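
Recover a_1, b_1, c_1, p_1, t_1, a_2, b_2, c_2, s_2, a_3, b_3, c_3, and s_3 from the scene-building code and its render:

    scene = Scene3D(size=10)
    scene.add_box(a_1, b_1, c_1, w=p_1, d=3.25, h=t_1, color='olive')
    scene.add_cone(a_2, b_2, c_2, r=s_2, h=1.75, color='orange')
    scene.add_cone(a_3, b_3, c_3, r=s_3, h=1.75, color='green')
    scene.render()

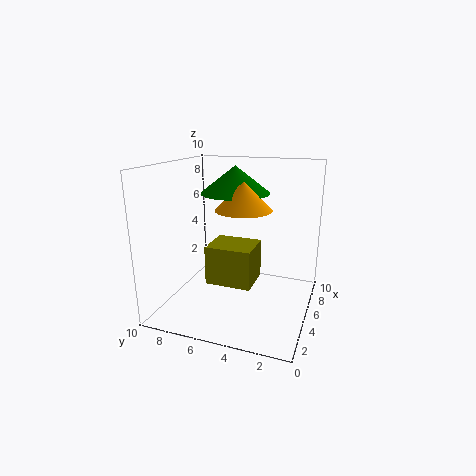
a_1 = 3.75
b_1 = 3.75
c_1 = 1.75
p_1 = 2.75
t_1 = 2.75
a_2 = 3.25
b_2 = 4
c_2 = 7.5
s_2 = 1.75
a_3 = 4.5
b_3 = 5
c_3 = 8.25
s_3 = 2.25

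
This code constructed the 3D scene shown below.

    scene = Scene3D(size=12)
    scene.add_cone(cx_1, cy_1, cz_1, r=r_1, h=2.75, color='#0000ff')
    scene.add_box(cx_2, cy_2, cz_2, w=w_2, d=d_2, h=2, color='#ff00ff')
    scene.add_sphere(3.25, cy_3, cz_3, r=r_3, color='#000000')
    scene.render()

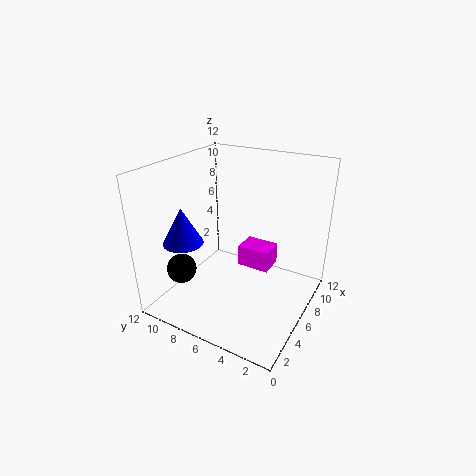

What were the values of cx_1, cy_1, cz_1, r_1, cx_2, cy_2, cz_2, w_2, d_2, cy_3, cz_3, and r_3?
cx_1 = 1.75, cy_1 = 8.25, cz_1 = 7, r_1 = 1.5, cx_2 = 8.25, cy_2 = 4.25, cz_2 = 1.75, w_2 = 2.25, d_2 = 3, cy_3 = 10, cz_3 = 3.25, r_3 = 1.25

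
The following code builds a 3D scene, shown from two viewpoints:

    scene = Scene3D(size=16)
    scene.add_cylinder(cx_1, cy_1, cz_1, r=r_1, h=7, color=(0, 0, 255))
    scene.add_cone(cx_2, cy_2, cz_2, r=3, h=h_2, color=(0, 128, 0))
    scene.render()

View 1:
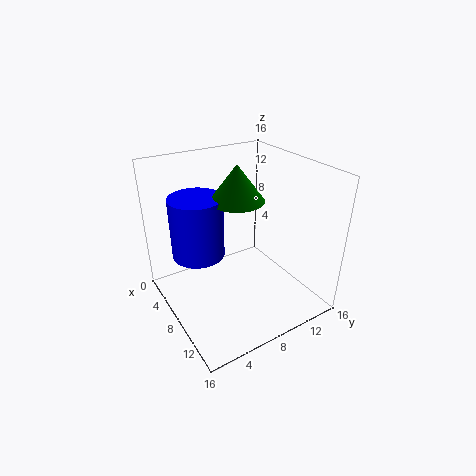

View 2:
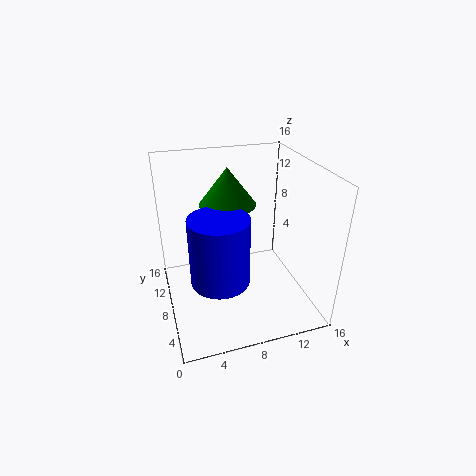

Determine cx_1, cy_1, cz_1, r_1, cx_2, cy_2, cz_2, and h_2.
cx_1 = 5
cy_1 = 4.5
cz_1 = 5.5
r_1 = 3
cx_2 = 7
cy_2 = 8.5
cz_2 = 12
h_2 = 4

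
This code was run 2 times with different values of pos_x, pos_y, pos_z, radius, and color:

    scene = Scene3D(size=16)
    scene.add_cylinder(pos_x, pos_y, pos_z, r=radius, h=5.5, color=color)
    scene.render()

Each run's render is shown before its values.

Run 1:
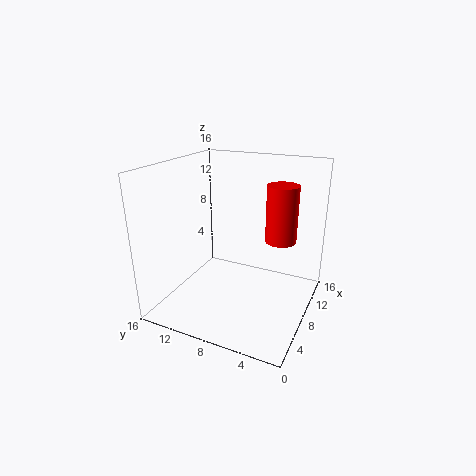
pos_x = 6; pos_y = 2.5; pos_z = 9.5; radius = 1.5; color = 'red'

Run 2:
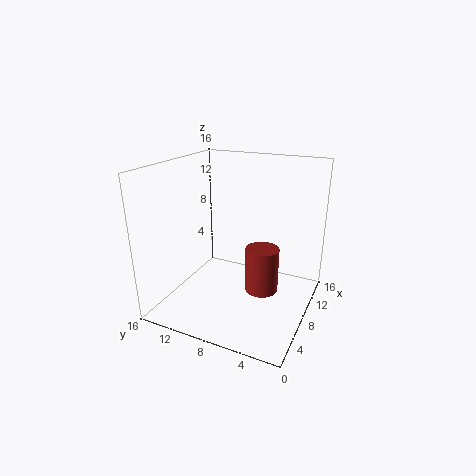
pos_x = 10.5; pos_y = 6; pos_z = 0.5; radius = 2; color = 'brown'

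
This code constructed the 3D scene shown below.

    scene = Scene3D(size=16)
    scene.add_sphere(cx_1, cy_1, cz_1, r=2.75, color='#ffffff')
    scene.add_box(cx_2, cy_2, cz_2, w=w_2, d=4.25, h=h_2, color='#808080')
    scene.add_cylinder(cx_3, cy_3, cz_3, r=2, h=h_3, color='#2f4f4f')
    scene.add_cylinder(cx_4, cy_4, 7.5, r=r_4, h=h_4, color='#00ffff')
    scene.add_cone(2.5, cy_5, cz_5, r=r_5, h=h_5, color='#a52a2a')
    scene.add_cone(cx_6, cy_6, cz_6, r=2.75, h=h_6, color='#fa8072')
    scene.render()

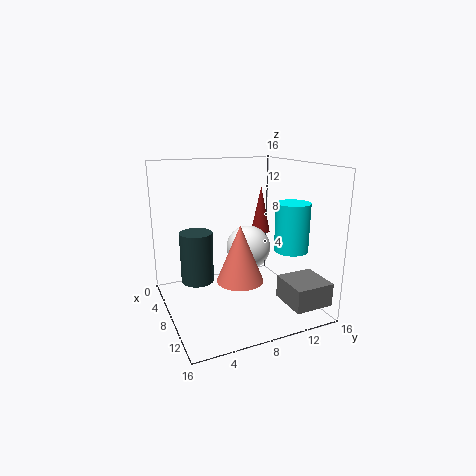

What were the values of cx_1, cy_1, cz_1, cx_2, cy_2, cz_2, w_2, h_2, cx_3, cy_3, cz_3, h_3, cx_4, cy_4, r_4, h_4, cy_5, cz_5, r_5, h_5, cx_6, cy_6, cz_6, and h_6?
cx_1 = 4.5
cy_1 = 11
cz_1 = 5.25
cx_2 = 11.25
cy_2 = 11.25
cz_2 = 1.75
w_2 = 4.25
h_2 = 2.5
cx_3 = 3.5
cy_3 = 4.5
cz_3 = 1.5
h_3 = 6.25
cx_4 = 12.5
cy_4 = 12
r_4 = 1.75
h_4 = 5
cy_5 = 13.75
cz_5 = 6.5
r_5 = 1.25
h_5 = 6
cx_6 = 7.5
cy_6 = 8.5
cz_6 = 2.5
h_6 = 6.75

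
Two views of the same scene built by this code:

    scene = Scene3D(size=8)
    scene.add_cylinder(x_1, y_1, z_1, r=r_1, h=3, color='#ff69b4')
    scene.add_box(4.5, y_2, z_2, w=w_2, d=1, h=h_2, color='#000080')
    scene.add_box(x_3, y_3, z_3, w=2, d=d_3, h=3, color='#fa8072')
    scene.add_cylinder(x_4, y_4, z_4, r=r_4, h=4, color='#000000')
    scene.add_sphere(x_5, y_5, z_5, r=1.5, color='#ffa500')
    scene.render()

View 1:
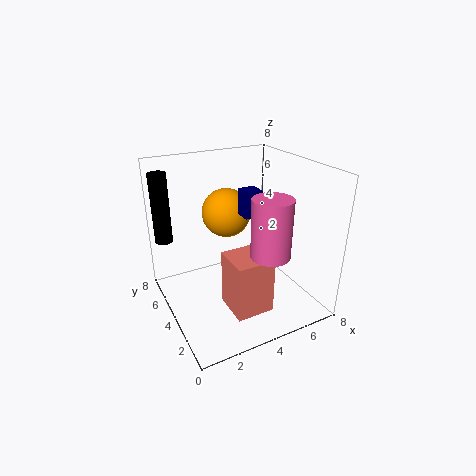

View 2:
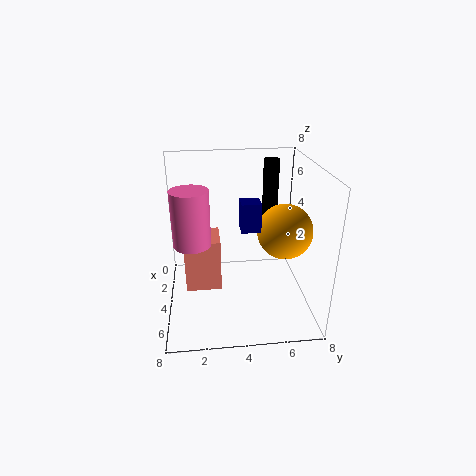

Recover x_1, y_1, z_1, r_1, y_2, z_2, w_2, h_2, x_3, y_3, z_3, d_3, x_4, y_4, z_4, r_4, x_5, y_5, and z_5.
x_1 = 4.5
y_1 = 1.5
z_1 = 4
r_1 = 1
y_2 = 4
z_2 = 5
w_2 = 1
h_2 = 1.5
x_3 = 2.5
y_3 = 1
z_3 = 1
d_3 = 2
x_4 = 0.5
y_4 = 6.5
z_4 = 3.5
r_4 = 0.5
x_5 = 4.5
y_5 = 6.5
z_5 = 4.5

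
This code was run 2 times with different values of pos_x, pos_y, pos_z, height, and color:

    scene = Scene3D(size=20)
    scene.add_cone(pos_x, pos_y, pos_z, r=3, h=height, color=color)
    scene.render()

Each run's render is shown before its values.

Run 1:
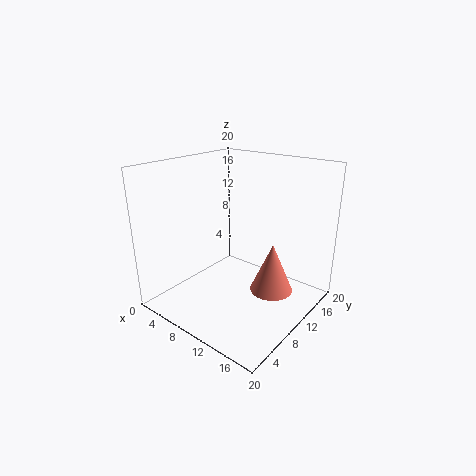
pos_x = 14.5, pos_y = 12, pos_z = 2.5, height = 7, color = 'salmon'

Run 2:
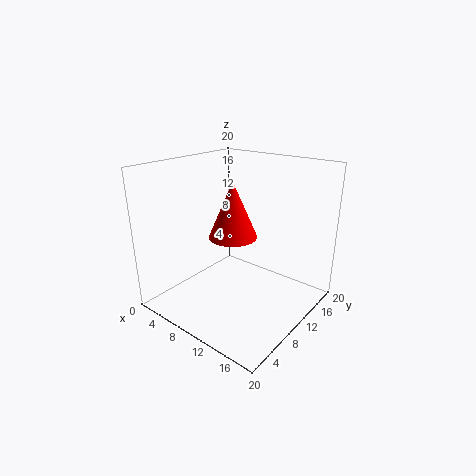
pos_x = 12, pos_y = 6.5, pos_z = 12, height = 7, color = 'red'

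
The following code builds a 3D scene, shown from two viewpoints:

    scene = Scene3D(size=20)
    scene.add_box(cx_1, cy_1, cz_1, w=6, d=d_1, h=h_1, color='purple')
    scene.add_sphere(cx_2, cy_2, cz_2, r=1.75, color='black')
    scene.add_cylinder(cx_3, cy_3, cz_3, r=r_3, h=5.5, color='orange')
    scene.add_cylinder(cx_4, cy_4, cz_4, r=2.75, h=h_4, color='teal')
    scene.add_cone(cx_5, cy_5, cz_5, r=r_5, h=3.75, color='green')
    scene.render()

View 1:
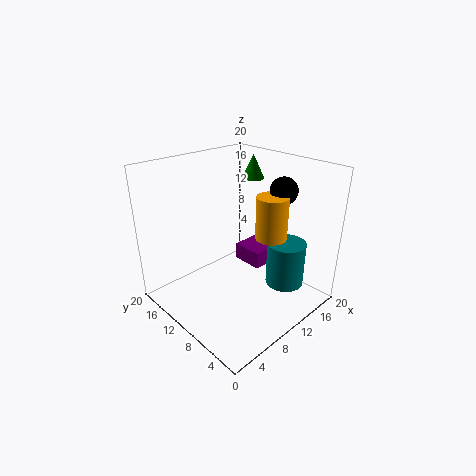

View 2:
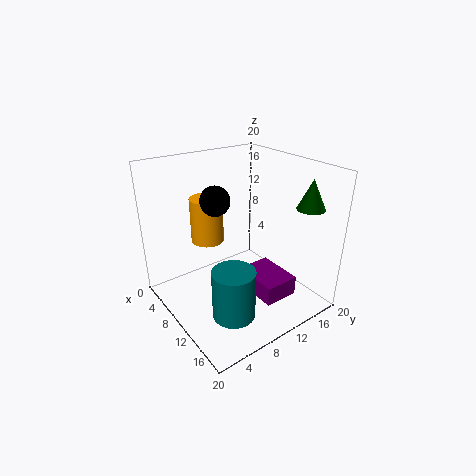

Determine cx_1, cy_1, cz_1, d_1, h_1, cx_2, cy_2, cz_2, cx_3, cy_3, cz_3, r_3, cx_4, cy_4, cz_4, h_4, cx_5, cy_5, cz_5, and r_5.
cx_1 = 12.5
cy_1 = 8.5
cz_1 = 4.5
d_1 = 4.5
h_1 = 2.5
cx_2 = 12.75
cy_2 = 4.75
cz_2 = 17.5
cx_3 = 10.75
cy_3 = 4.75
cz_3 = 11.75
r_3 = 2
cx_4 = 15.25
cy_4 = 5.5
cz_4 = 2.5
h_4 = 6.5
cx_5 = 18
cy_5 = 15
cz_5 = 15.75
r_5 = 1.75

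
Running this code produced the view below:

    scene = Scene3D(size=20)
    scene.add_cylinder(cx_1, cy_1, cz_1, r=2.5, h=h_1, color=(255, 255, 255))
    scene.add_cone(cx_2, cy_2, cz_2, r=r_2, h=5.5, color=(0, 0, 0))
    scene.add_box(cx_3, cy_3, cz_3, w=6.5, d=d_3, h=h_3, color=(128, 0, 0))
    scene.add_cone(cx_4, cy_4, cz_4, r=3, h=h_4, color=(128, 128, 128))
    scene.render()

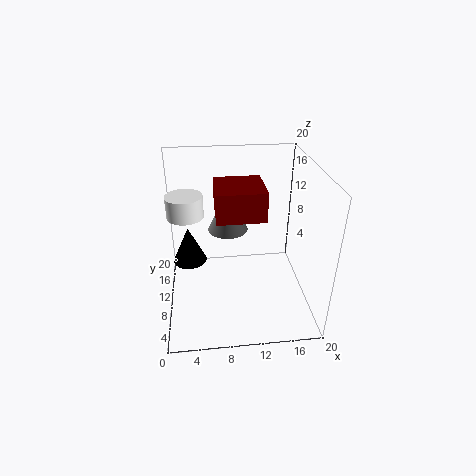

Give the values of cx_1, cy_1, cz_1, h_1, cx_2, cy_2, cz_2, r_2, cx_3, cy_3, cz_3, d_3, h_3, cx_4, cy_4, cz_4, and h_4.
cx_1 = 3
cy_1 = 11.5
cz_1 = 13
h_1 = 3
cx_2 = 3
cy_2 = 13.5
cz_2 = 4.5
r_2 = 2.5
cx_3 = 7
cy_3 = 7.5
cz_3 = 13.5
d_3 = 6.5
h_3 = 4
cx_4 = 9
cy_4 = 14.5
cz_4 = 9
h_4 = 6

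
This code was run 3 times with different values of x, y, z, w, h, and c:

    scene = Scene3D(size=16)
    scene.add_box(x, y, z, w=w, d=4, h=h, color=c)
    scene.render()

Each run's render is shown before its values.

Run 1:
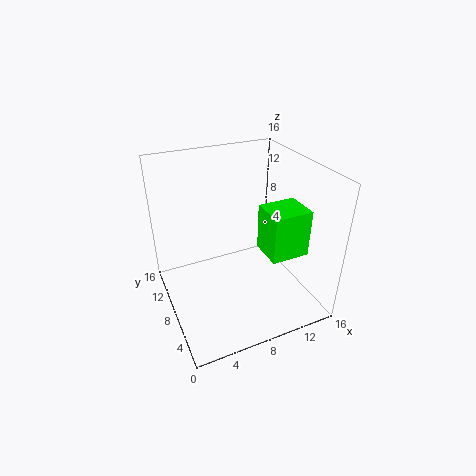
x = 11
y = 5
z = 5.5
w = 4.5
h = 5.5
c = 'lime'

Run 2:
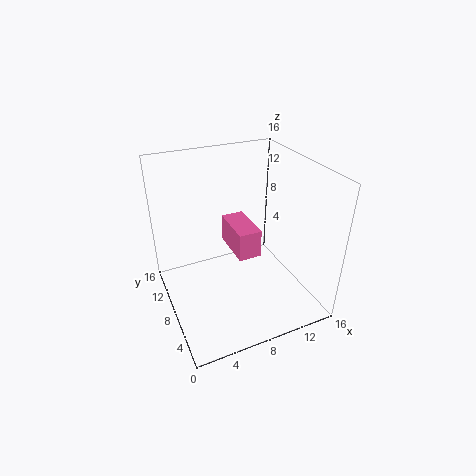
x = 5
y = 1
z = 10.5
w = 2
h = 2.5
c = 'hotpink'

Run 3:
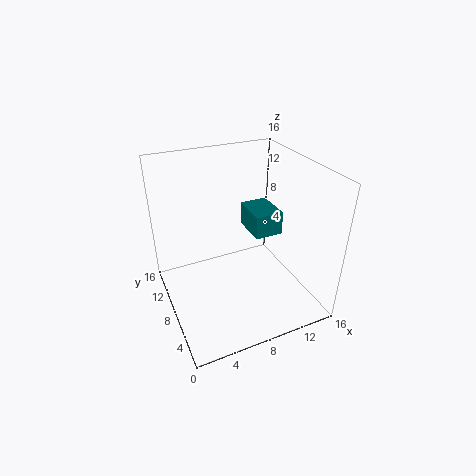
x = 9
y = 5.5
z = 9
w = 3
h = 2.5
c = 'teal'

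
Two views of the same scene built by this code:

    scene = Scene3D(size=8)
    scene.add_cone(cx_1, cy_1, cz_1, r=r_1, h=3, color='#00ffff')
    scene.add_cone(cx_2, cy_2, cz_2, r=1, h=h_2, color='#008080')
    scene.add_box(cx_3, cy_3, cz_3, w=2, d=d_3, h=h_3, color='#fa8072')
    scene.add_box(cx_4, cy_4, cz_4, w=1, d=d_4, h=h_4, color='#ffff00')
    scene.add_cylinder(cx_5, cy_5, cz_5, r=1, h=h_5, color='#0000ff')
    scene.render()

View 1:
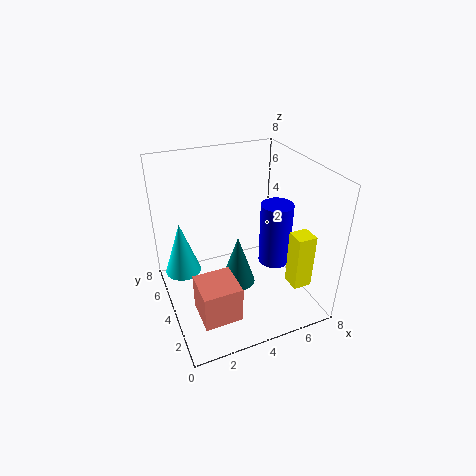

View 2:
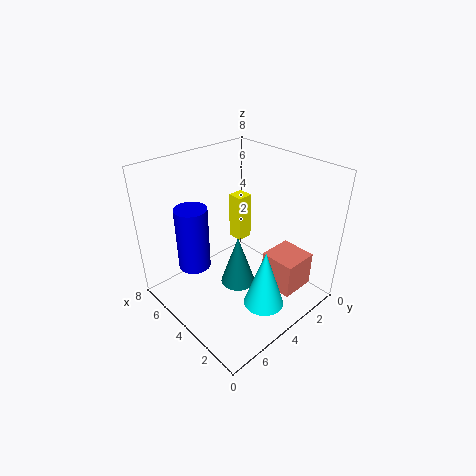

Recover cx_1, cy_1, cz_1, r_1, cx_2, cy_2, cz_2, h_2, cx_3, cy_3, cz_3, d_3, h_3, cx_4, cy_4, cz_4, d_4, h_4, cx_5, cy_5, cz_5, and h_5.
cx_1 = 1
cy_1 = 5
cz_1 = 2
r_1 = 1
cx_2 = 4
cy_2 = 4
cz_2 = 1
h_2 = 3
cx_3 = 1
cy_3 = 1
cz_3 = 1
d_3 = 2
h_3 = 2
cx_4 = 6
cy_4 = 1
cz_4 = 2
d_4 = 1
h_4 = 3
cx_5 = 7
cy_5 = 5
cz_5 = 1
h_5 = 4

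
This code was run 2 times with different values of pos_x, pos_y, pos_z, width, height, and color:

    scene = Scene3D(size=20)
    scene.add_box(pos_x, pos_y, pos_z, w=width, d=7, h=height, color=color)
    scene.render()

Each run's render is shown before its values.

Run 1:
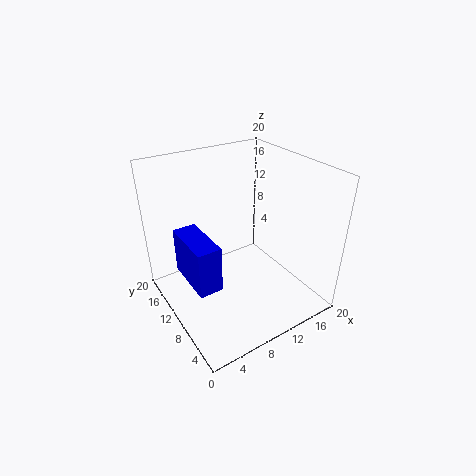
pos_x = 1.5, pos_y = 5, pos_z = 7, width = 3, height = 6, color = 'blue'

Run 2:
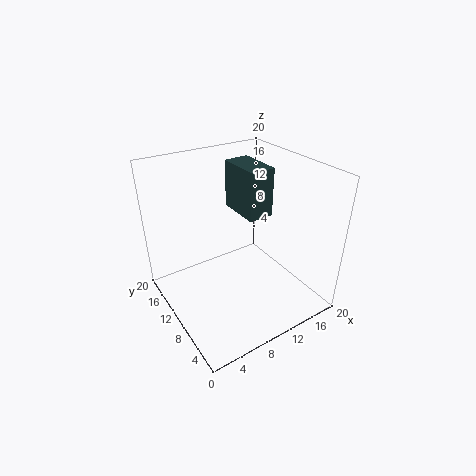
pos_x = 13.5, pos_y = 12, pos_z = 10.5, width = 4, height = 7.5, color = 'darkslategray'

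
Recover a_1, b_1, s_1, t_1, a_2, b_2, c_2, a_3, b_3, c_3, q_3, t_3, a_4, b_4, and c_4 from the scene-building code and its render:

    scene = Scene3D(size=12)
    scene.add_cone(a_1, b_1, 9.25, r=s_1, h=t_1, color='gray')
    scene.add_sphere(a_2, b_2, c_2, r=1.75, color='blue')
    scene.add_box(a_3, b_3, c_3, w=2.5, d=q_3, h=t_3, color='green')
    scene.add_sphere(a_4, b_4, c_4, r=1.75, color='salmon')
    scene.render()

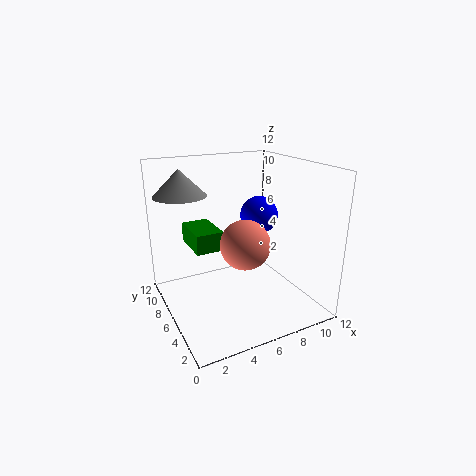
a_1 = 2.25; b_1 = 9.25; s_1 = 2.25; t_1 = 2.25; a_2 = 9.5; b_2 = 8.5; c_2 = 6.75; a_3 = 3; b_3 = 7.75; c_3 = 4.25; q_3 = 4; t_3 = 1.75; a_4 = 4.5; b_4 = 2; c_4 = 7.25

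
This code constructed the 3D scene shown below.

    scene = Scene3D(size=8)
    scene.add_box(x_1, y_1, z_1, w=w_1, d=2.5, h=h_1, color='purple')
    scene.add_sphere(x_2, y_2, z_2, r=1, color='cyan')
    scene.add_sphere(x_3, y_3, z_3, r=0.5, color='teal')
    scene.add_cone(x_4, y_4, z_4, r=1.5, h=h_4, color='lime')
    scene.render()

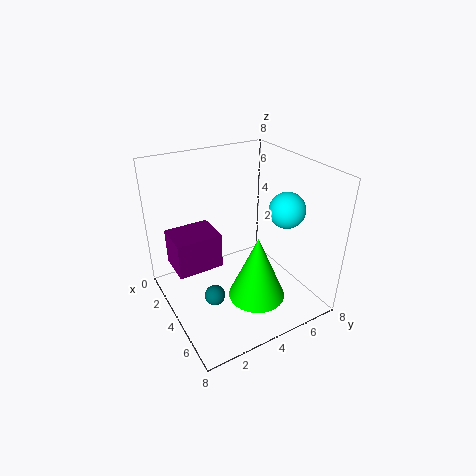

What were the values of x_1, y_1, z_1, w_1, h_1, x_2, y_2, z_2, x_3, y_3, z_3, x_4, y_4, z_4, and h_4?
x_1 = 2; y_1 = 0.5; z_1 = 2.5; w_1 = 2; h_1 = 2; x_2 = 5; y_2 = 6.5; z_2 = 5.5; x_3 = 6; y_3 = 1.5; z_3 = 2.5; x_4 = 6; y_4 = 4; z_4 = 1.5; h_4 = 3.5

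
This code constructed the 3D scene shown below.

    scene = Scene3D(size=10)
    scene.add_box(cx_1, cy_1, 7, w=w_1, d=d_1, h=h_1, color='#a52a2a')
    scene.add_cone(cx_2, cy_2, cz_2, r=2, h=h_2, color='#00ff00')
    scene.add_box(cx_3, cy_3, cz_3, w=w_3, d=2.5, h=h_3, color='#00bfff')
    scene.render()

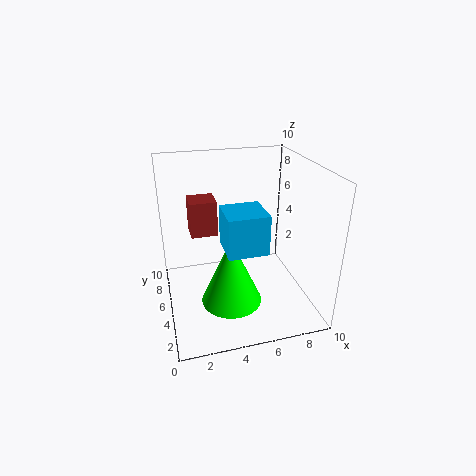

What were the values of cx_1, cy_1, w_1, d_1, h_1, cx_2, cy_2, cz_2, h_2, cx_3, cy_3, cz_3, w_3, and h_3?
cx_1 = 1.5
cy_1 = 2
w_1 = 1.5
d_1 = 1.5
h_1 = 2
cx_2 = 4
cy_2 = 3
cz_2 = 1.5
h_2 = 4.5
cx_3 = 3.5
cy_3 = 1.5
cz_3 = 5.5
w_3 = 2.5
h_3 = 2.5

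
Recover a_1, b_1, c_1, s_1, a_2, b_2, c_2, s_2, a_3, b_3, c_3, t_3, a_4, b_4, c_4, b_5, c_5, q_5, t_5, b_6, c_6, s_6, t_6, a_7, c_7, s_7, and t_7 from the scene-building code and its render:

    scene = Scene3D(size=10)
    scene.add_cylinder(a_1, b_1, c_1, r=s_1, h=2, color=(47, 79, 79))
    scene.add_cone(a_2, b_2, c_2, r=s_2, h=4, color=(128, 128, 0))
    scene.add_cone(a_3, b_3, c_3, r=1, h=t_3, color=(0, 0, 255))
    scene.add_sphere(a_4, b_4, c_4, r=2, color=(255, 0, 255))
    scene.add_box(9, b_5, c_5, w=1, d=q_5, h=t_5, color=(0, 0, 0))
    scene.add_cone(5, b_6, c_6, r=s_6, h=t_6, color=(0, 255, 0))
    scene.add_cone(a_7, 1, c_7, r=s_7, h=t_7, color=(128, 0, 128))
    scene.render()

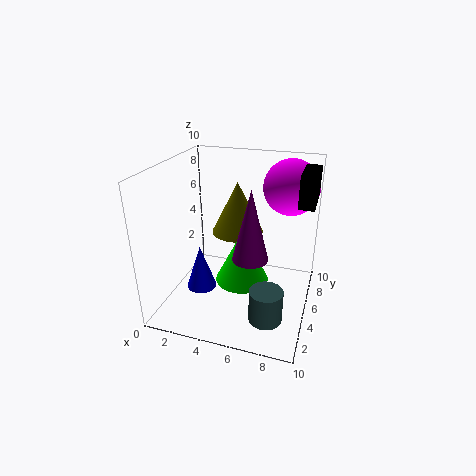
a_1 = 8, b_1 = 1, c_1 = 2, s_1 = 1, a_2 = 4, b_2 = 8, c_2 = 4, s_2 = 2, a_3 = 3, b_3 = 3, c_3 = 2, t_3 = 3, a_4 = 8, b_4 = 8, c_4 = 8, b_5 = 4, c_5 = 8, q_5 = 3, t_5 = 2, b_6 = 6, c_6 = 1, s_6 = 2, t_6 = 4, a_7 = 7, c_7 = 6, s_7 = 1, t_7 = 4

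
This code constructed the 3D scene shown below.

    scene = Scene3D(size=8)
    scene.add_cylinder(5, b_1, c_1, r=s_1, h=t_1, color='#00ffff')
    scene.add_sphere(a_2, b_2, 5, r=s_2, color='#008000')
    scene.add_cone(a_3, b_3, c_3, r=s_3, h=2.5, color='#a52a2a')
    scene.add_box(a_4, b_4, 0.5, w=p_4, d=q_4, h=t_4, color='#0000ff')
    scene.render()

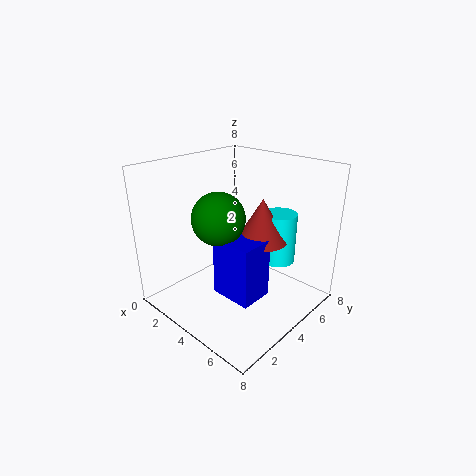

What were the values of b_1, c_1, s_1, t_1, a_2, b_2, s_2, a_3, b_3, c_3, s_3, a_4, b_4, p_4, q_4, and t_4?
b_1 = 6.5; c_1 = 2; s_1 = 1; t_1 = 3; a_2 = 3; b_2 = 3.5; s_2 = 1.5; a_3 = 4.5; b_3 = 5.5; c_3 = 3.5; s_3 = 1.5; a_4 = 3; b_4 = 3; p_4 = 2.5; q_4 = 2; t_4 = 3.5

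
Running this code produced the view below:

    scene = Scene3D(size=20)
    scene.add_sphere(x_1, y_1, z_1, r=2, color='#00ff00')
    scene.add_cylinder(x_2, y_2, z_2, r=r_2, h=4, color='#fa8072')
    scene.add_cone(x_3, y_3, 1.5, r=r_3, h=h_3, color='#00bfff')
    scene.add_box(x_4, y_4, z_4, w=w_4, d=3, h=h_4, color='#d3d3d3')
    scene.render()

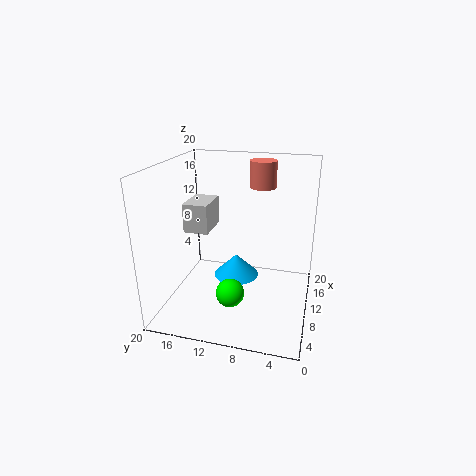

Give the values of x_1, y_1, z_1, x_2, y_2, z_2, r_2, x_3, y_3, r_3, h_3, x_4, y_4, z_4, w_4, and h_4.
x_1 = 7.5, y_1 = 10.5, z_1 = 2.5, x_2 = 17, y_2 = 8, z_2 = 15.5, r_2 = 2, x_3 = 14.5, y_3 = 11.5, r_3 = 3.5, h_3 = 3.5, x_4 = 3.5, y_4 = 12, z_4 = 13, w_4 = 4.5, h_4 = 3.5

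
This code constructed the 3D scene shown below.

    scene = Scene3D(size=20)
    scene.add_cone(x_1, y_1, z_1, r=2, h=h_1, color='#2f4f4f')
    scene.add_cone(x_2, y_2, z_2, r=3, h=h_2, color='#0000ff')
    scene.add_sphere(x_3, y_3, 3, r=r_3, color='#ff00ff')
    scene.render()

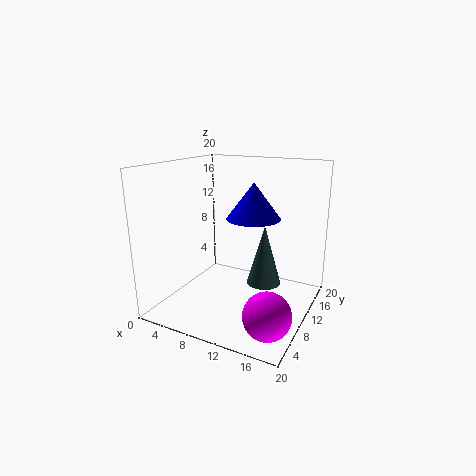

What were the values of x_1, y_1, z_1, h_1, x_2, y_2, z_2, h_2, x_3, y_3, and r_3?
x_1 = 16
y_1 = 5
z_1 = 7
h_1 = 7
x_2 = 15
y_2 = 4
z_2 = 15
h_2 = 4
x_3 = 17
y_3 = 4
r_3 = 3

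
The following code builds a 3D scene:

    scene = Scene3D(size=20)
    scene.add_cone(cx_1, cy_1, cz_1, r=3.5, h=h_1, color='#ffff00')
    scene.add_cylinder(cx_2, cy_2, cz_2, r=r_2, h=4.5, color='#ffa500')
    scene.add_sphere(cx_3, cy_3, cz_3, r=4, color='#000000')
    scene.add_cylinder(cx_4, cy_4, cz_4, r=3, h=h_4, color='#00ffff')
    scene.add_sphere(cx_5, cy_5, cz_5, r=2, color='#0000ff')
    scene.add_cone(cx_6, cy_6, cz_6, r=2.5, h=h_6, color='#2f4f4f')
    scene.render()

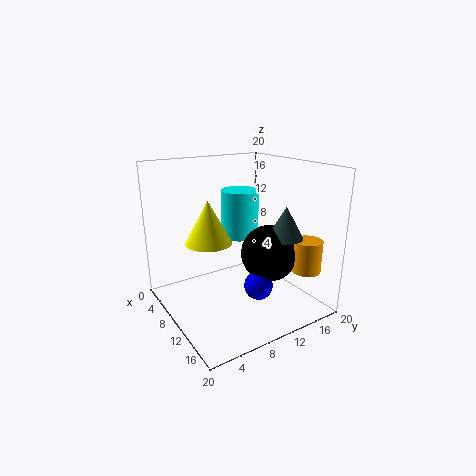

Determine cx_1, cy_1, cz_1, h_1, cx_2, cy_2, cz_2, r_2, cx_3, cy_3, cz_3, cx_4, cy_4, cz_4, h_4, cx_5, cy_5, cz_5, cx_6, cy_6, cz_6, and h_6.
cx_1 = 5
cy_1 = 8
cz_1 = 8
h_1 = 6.5
cx_2 = 16
cy_2 = 17.5
cz_2 = 5.5
r_2 = 2
cx_3 = 12
cy_3 = 14
cz_3 = 7.5
cx_4 = 3.5
cy_4 = 14.5
cz_4 = 7.5
h_4 = 7.5
cx_5 = 13
cy_5 = 11.5
cz_5 = 3.5
cx_6 = 13.5
cy_6 = 15.5
cz_6 = 10
h_6 = 4.5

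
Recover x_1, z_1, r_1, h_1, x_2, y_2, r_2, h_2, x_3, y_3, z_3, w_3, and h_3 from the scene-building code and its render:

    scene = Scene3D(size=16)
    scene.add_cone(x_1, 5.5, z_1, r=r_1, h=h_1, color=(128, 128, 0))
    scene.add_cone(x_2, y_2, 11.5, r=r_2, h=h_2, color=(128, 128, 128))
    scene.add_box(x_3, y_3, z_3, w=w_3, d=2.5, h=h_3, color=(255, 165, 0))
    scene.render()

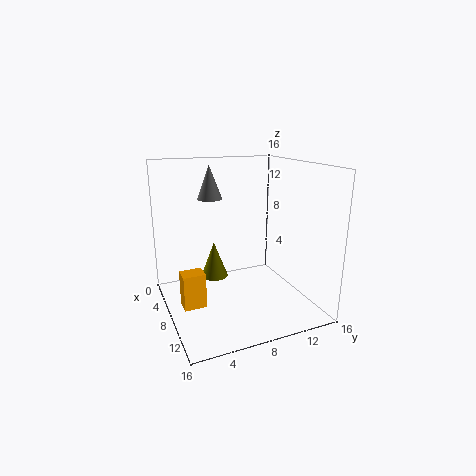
x_1 = 7; z_1 = 3.5; r_1 = 1.5; h_1 = 4; x_2 = 3; y_2 = 6.5; r_2 = 1.5; h_2 = 4; x_3 = 6.5; y_3 = 1.5; z_3 = 0.5; w_3 = 2; h_3 = 4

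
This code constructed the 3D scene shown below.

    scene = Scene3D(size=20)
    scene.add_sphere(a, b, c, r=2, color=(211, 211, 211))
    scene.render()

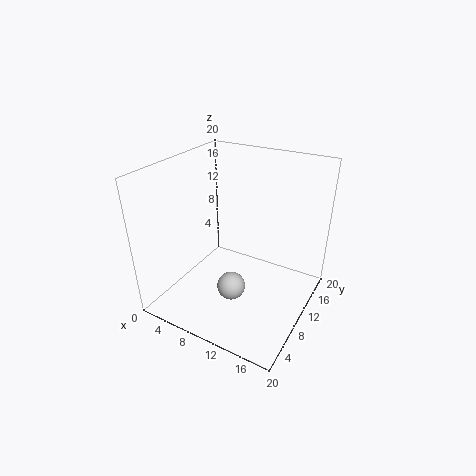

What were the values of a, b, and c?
a = 10, b = 8, c = 3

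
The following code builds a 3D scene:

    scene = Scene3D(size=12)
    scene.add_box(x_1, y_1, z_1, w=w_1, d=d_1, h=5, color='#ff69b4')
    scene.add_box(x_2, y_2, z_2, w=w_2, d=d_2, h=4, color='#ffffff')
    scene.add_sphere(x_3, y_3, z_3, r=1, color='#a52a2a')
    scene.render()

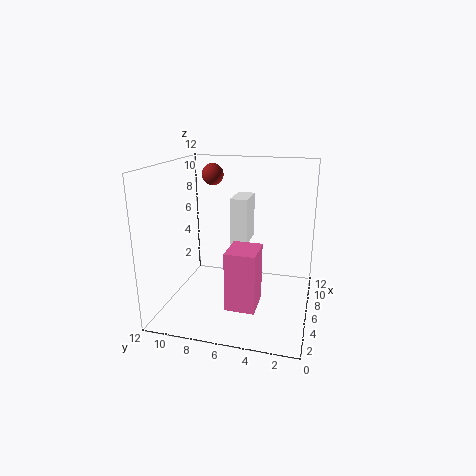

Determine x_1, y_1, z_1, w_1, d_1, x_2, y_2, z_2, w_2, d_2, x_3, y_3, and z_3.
x_1 = 3.5; y_1 = 4; z_1 = 0.5; w_1 = 3; d_1 = 2.5; x_2 = 7; y_2 = 5.5; z_2 = 5; w_2 = 3; d_2 = 1.5; x_3 = 10; y_3 = 9.5; z_3 = 10.5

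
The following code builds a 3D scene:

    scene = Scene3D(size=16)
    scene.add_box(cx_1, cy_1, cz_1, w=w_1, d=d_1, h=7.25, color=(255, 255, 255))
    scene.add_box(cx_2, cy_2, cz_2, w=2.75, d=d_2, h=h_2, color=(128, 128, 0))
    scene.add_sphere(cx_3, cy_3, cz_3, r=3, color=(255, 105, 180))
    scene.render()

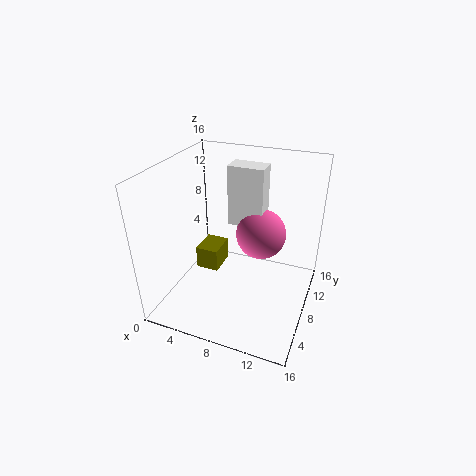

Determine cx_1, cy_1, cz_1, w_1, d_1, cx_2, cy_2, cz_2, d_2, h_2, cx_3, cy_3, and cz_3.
cx_1 = 5.5, cy_1 = 11, cz_1 = 7.75, w_1 = 4.25, d_1 = 2.5, cx_2 = 2.25, cy_2 = 8.5, cz_2 = 2.25, d_2 = 3.5, h_2 = 2.75, cx_3 = 9.5, cy_3 = 11.75, cz_3 = 6.75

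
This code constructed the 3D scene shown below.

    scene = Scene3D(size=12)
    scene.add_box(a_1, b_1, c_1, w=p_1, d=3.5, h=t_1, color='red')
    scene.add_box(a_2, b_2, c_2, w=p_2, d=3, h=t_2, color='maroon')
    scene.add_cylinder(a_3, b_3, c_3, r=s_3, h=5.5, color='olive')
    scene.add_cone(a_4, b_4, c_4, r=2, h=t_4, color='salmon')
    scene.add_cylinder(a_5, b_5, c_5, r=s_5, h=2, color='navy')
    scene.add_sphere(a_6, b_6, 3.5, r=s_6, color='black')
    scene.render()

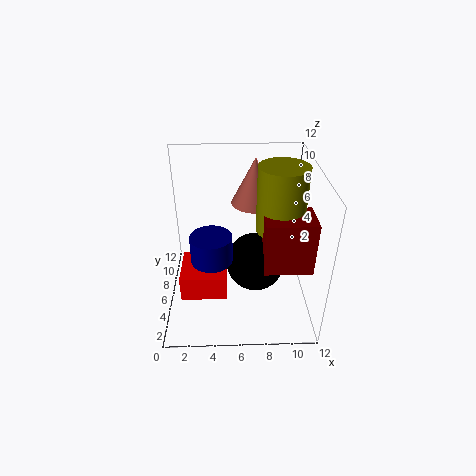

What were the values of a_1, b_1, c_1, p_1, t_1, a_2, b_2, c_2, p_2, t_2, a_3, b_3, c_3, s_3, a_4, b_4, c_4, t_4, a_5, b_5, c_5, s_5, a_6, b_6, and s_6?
a_1 = 1.5
b_1 = 2
c_1 = 3
p_1 = 3.5
t_1 = 2
a_2 = 8
b_2 = 3.5
c_2 = 4
p_2 = 4
t_2 = 4.5
a_3 = 9.5
b_3 = 6.5
c_3 = 6.5
s_3 = 2
a_4 = 7.5
b_4 = 8.5
c_4 = 8
t_4 = 4
a_5 = 4
b_5 = 2.5
c_5 = 6.5
s_5 = 1.5
a_6 = 7.5
b_6 = 6
s_6 = 2.5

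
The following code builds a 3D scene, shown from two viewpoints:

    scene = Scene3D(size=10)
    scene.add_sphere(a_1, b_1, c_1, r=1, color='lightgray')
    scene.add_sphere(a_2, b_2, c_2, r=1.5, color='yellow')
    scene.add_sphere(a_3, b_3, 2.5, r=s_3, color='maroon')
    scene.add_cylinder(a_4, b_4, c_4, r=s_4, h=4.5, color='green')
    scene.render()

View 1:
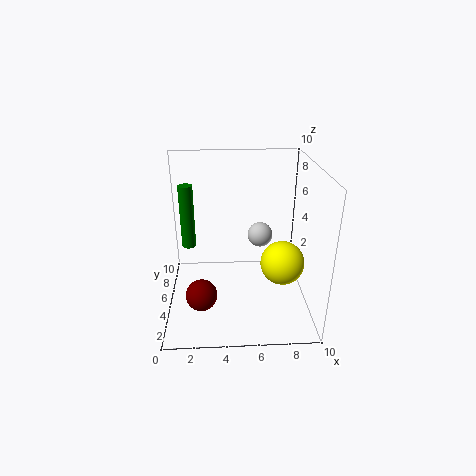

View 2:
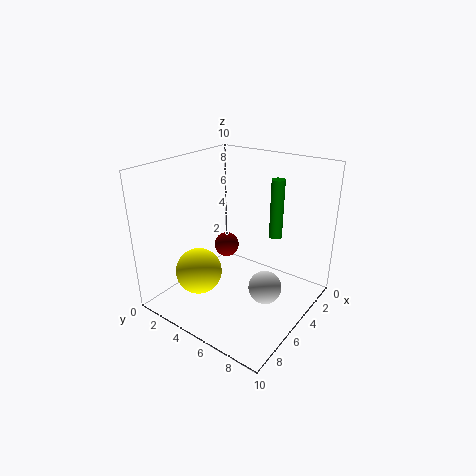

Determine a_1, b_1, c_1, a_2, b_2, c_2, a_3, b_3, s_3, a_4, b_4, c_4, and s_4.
a_1 = 7
b_1 = 8.5
c_1 = 3.5
a_2 = 8
b_2 = 4
c_2 = 3.5
a_3 = 2.5
b_3 = 2
s_3 = 1
a_4 = 1.5
b_4 = 6
c_4 = 4
s_4 = 0.5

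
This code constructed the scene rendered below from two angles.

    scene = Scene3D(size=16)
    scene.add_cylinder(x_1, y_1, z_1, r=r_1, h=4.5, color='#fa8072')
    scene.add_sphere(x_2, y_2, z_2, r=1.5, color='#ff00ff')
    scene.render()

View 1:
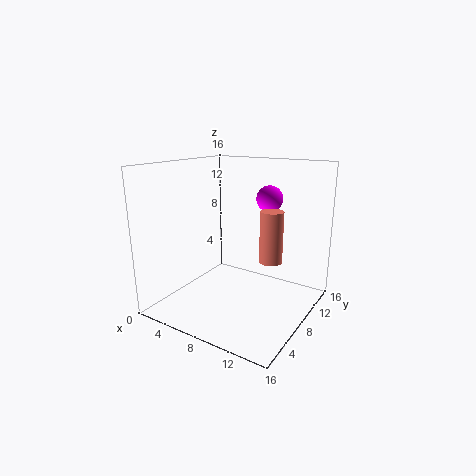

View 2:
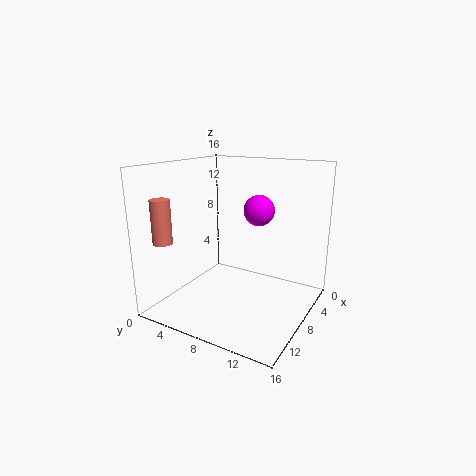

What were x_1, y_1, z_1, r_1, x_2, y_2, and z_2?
x_1 = 14.5; y_1 = 3; z_1 = 8.5; r_1 = 1; x_2 = 10; y_2 = 11.5; z_2 = 12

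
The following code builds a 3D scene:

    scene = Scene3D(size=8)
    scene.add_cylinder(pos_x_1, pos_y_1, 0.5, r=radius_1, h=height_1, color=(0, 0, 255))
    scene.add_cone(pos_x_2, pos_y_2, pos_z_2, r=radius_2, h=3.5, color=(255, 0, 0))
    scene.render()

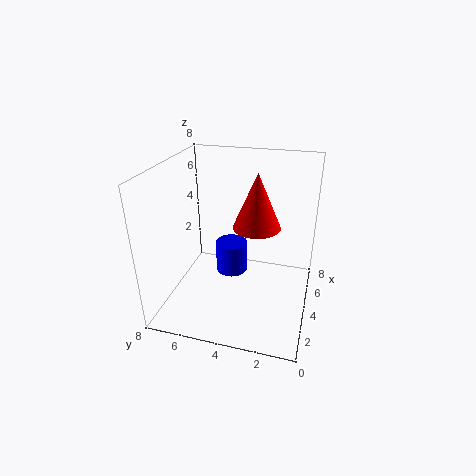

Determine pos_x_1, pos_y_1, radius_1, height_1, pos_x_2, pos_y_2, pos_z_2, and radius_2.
pos_x_1 = 6, pos_y_1 = 5, radius_1 = 1, height_1 = 2, pos_x_2 = 6.5, pos_y_2 = 3.5, pos_z_2 = 3.5, radius_2 = 1.5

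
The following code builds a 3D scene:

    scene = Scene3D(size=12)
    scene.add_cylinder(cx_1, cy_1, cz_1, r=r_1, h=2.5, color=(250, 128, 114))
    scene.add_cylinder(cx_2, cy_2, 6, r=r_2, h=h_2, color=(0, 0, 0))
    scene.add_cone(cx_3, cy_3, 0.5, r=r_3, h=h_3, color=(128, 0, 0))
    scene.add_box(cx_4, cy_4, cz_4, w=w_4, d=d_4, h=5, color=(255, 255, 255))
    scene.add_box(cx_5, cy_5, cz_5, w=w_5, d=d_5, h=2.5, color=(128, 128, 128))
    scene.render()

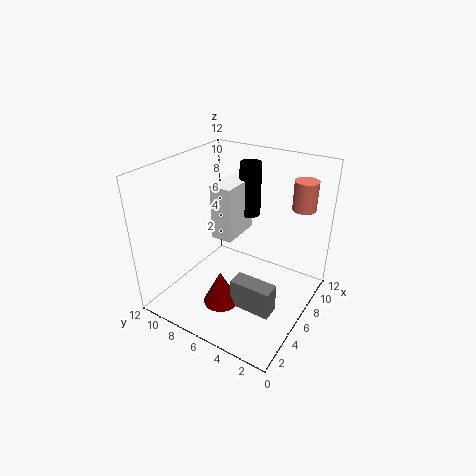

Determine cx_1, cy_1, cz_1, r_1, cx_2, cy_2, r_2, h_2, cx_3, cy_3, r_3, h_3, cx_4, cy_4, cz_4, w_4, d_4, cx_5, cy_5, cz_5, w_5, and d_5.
cx_1 = 10, cy_1 = 2, cz_1 = 8, r_1 = 1, cx_2 = 10.5, cy_2 = 7.5, r_2 = 1, h_2 = 5, cx_3 = 4, cy_3 = 6.5, r_3 = 1.5, h_3 = 3, cx_4 = 7, cy_4 = 7.5, cz_4 = 4.5, w_4 = 4, d_4 = 2, cx_5 = 4, cy_5 = 2, cz_5 = 0.5, w_5 = 1.5, d_5 = 3.5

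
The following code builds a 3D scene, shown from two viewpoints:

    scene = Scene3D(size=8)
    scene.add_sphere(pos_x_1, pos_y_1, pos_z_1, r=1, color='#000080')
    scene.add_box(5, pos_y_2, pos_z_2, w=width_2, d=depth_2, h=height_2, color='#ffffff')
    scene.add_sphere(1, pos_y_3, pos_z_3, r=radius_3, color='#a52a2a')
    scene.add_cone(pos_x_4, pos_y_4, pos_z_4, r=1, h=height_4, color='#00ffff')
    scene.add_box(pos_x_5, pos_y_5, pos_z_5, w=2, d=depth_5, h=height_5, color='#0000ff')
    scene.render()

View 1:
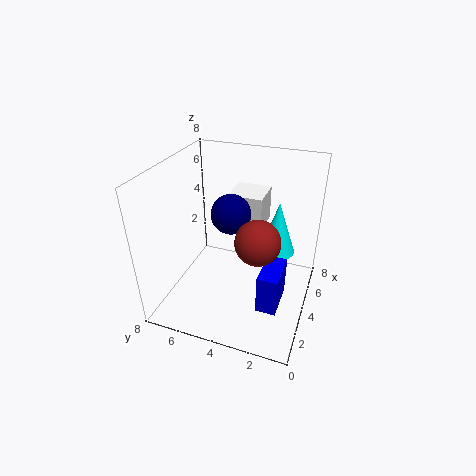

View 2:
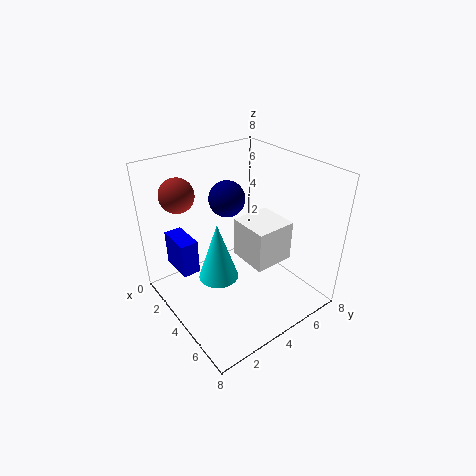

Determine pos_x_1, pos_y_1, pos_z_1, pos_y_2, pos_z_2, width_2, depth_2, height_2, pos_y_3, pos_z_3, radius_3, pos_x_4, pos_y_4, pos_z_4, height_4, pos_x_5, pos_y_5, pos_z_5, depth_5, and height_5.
pos_x_1 = 3; pos_y_1 = 4; pos_z_1 = 6; pos_y_2 = 3; pos_z_2 = 4; width_2 = 2; depth_2 = 2; height_2 = 2; pos_y_3 = 2; pos_z_3 = 6; radius_3 = 1; pos_x_4 = 5; pos_y_4 = 2; pos_z_4 = 3; height_4 = 3; pos_x_5 = 1; pos_y_5 = 1; pos_z_5 = 2; depth_5 = 1; height_5 = 2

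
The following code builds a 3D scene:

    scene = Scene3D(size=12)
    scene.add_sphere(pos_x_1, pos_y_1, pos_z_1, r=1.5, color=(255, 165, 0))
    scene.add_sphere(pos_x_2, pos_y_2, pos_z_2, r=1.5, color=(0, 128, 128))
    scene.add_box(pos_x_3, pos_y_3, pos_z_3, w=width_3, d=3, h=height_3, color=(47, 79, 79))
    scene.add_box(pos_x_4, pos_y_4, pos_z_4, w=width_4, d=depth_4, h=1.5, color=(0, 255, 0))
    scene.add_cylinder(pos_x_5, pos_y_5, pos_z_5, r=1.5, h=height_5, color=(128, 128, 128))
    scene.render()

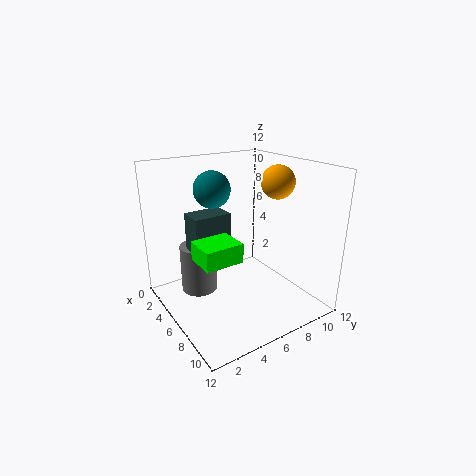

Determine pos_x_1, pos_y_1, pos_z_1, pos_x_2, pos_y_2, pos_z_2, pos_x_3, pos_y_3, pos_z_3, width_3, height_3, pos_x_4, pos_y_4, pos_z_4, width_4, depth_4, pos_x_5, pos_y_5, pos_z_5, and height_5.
pos_x_1 = 5.5
pos_y_1 = 10.5
pos_z_1 = 10
pos_x_2 = 4.5
pos_y_2 = 4.5
pos_z_2 = 10
pos_x_3 = 4.5
pos_y_3 = 2
pos_z_3 = 5
width_3 = 2
height_3 = 3.5
pos_x_4 = 6.5
pos_y_4 = 1.5
pos_z_4 = 5.5
width_4 = 2.5
depth_4 = 3
pos_x_5 = 4.5
pos_y_5 = 3
pos_z_5 = 1.5
height_5 = 4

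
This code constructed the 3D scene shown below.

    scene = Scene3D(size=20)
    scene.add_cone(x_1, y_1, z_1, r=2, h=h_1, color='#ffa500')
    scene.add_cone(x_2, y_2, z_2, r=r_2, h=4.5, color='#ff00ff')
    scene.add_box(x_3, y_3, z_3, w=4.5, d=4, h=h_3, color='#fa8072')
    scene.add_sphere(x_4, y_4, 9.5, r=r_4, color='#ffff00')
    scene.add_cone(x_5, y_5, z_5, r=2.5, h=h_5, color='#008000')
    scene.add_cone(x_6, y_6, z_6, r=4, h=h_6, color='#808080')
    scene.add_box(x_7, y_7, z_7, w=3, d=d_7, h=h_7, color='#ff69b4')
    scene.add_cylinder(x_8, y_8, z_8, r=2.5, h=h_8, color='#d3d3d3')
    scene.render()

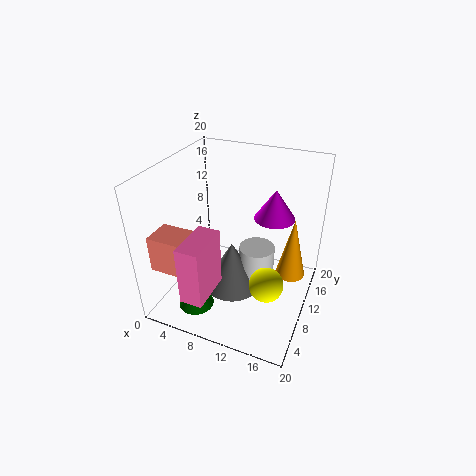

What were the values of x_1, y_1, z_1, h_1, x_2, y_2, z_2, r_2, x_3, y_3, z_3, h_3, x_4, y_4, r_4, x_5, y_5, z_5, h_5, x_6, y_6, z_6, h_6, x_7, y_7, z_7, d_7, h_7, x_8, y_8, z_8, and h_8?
x_1 = 17.5; y_1 = 11; z_1 = 5.5; h_1 = 8.5; x_2 = 13.5; y_2 = 15.5; z_2 = 11; r_2 = 3; x_3 = 0.5; y_3 = 2.5; z_3 = 7; h_3 = 5; x_4 = 16.5; y_4 = 3; r_4 = 2; x_5 = 5.5; y_5 = 5; z_5 = 0.5; h_5 = 4.5; x_6 = 9.5; y_6 = 9; z_6 = 2.5; h_6 = 7; x_7 = 6; y_7 = 0.5; z_7 = 5; d_7 = 6; h_7 = 8; x_8 = 12.5; y_8 = 11; z_8 = 4; h_8 = 4.5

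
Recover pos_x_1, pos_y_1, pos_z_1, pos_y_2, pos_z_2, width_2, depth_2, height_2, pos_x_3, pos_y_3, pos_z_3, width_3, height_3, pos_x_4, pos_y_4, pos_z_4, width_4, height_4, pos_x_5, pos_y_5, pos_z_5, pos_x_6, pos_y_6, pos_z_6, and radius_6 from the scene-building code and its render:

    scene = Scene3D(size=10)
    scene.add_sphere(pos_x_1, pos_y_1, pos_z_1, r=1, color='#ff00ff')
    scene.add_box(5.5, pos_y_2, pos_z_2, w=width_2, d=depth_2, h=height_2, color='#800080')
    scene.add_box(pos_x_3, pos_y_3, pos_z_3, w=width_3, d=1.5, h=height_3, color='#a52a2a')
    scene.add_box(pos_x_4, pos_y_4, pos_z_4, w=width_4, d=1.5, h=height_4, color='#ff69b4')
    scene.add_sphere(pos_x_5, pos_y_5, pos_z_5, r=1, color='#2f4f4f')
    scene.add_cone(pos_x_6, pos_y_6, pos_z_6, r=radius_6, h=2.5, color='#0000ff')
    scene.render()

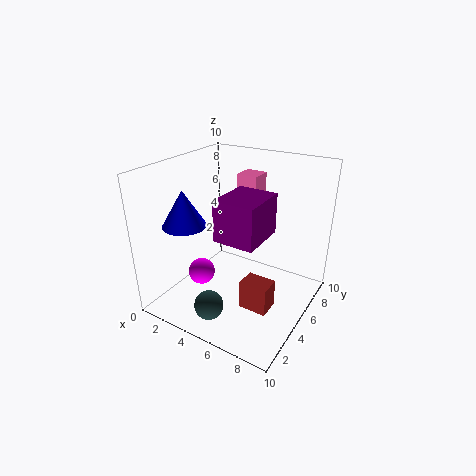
pos_x_1 = 2
pos_y_1 = 4.5
pos_z_1 = 1.5
pos_y_2 = 1.5
pos_z_2 = 6.5
width_2 = 2.5
depth_2 = 3
height_2 = 2.5
pos_x_3 = 6
pos_y_3 = 3.5
pos_z_3 = 0.5
width_3 = 2
height_3 = 2
pos_x_4 = 4
pos_y_4 = 6.5
pos_z_4 = 6
width_4 = 1.5
height_4 = 3
pos_x_5 = 4.5
pos_y_5 = 2
pos_z_5 = 1
pos_x_6 = 2
pos_y_6 = 3
pos_z_6 = 6
radius_6 = 1.5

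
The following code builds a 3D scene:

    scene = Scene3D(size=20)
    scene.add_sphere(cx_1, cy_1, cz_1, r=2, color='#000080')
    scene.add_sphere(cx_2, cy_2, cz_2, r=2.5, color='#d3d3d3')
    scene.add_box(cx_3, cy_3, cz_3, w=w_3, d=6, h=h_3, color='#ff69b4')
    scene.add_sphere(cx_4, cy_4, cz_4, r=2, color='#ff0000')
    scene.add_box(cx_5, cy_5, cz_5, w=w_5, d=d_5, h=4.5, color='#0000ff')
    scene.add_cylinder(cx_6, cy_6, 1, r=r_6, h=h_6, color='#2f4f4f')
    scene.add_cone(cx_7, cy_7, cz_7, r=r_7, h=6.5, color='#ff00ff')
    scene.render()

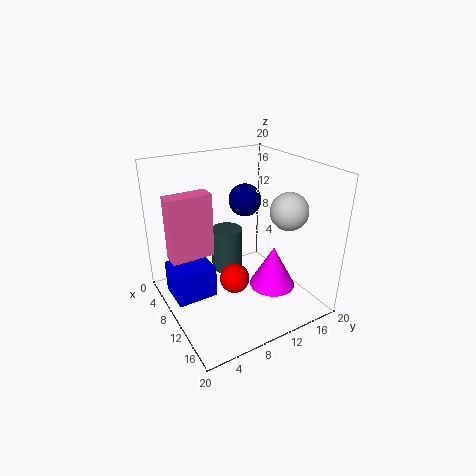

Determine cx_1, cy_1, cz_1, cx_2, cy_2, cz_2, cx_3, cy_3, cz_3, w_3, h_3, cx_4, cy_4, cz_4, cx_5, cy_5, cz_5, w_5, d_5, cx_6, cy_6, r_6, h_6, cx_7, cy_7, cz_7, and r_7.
cx_1 = 12.5, cy_1 = 9.5, cz_1 = 16.5, cx_2 = 14.5, cy_2 = 15, cz_2 = 14.5, cx_3 = 6, cy_3 = 1, cz_3 = 7.5, w_3 = 2.5, h_3 = 9, cx_4 = 12.5, cy_4 = 8, cz_4 = 5.5, cx_5 = 6, cy_5 = 0.5, cz_5 = 2.5, w_5 = 5, d_5 = 5.5, cx_6 = 3, cy_6 = 12, r_6 = 2.5, h_6 = 7, cx_7 = 10.5, cy_7 = 16, cz_7 = 0.5, r_7 = 3.5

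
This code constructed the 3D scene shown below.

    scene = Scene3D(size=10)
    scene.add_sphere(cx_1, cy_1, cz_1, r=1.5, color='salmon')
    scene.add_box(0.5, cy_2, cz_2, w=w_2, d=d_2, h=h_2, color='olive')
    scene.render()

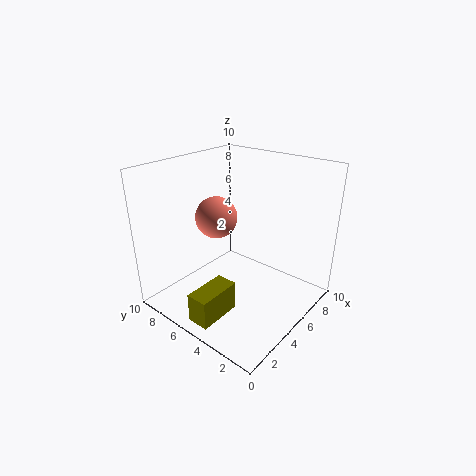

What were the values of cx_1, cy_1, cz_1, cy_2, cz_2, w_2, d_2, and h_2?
cx_1 = 5, cy_1 = 7, cz_1 = 6, cy_2 = 4, cz_2 = 0.5, w_2 = 3, d_2 = 1.5, h_2 = 2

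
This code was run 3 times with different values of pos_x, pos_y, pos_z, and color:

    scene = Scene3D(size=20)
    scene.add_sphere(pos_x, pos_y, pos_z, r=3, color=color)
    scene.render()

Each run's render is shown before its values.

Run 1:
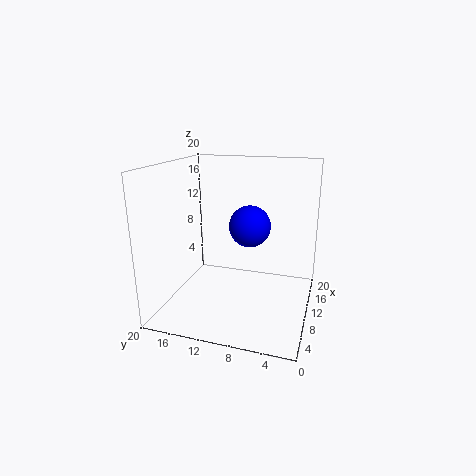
pos_x = 12.5
pos_y = 9
pos_z = 11
color = 'blue'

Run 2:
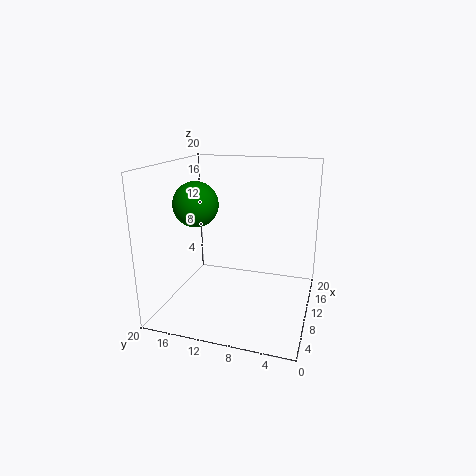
pos_x = 7.5
pos_y = 15
pos_z = 15
color = 'green'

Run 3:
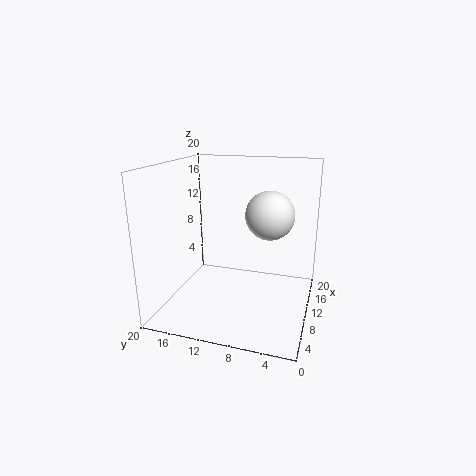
pos_x = 7
pos_y = 5
pos_z = 14.5
color = 'white'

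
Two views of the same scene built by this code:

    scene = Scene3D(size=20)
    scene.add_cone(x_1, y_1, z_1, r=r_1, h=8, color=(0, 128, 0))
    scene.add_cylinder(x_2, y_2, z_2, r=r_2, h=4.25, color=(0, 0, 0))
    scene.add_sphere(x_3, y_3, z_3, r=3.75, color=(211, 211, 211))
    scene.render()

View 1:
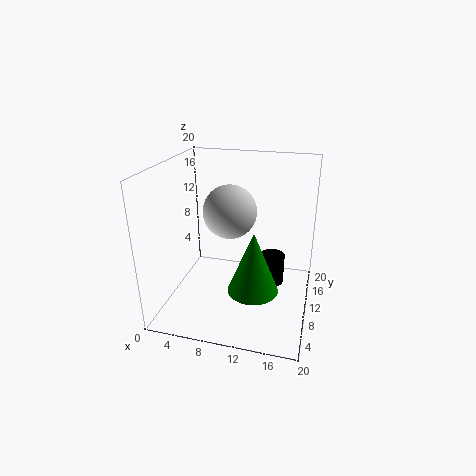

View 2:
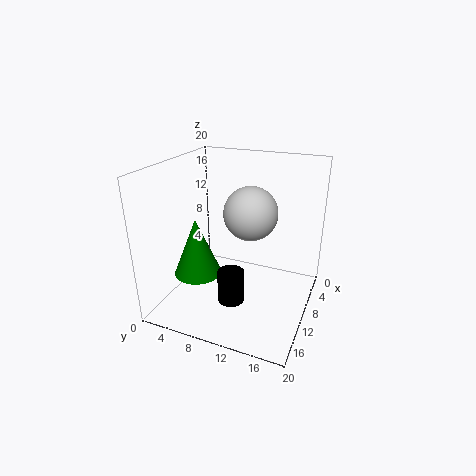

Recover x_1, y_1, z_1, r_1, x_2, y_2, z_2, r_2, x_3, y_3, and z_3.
x_1 = 13.25; y_1 = 5.25; z_1 = 5.25; r_1 = 3.25; x_2 = 14.75; y_2 = 11; z_2 = 3.25; r_2 = 1.75; x_3 = 8.5; y_3 = 11.25; z_3 = 13.25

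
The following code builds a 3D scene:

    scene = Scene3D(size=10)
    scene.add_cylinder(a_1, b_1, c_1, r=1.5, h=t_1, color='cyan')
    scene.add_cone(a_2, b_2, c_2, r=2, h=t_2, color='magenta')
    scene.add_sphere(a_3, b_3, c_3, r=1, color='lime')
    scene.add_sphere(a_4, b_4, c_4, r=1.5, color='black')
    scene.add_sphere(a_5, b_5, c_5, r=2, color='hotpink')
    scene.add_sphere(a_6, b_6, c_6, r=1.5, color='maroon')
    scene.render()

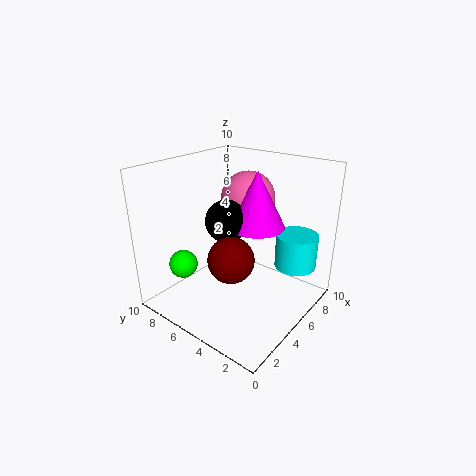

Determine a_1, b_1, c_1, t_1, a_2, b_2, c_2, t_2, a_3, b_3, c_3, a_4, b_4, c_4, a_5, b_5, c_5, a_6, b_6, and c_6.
a_1 = 8; b_1 = 2; c_1 = 2.5; t_1 = 2.5; a_2 = 6.5; b_2 = 4.5; c_2 = 5.5; t_2 = 4; a_3 = 2.5; b_3 = 8; c_3 = 3; a_4 = 5; b_4 = 6; c_4 = 6; a_5 = 7.5; b_5 = 6; c_5 = 7; a_6 = 3; b_6 = 4; c_6 = 4.5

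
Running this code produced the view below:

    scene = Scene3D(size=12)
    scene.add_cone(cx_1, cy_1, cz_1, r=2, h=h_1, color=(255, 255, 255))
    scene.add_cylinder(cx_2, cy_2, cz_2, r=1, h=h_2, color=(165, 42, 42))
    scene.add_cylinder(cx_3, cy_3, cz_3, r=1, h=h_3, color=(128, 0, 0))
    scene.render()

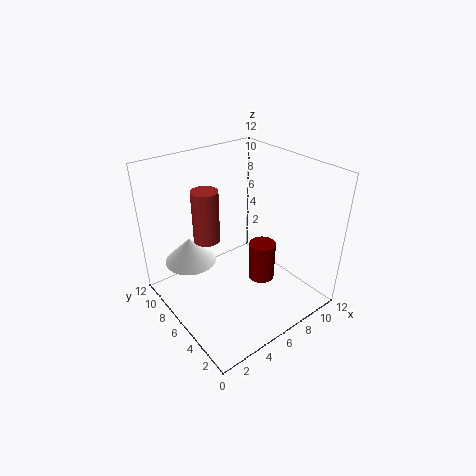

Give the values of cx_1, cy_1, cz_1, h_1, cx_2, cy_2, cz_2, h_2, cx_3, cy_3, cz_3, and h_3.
cx_1 = 2; cy_1 = 7; cz_1 = 5; h_1 = 2; cx_2 = 3; cy_2 = 6; cz_2 = 7; h_2 = 4; cx_3 = 6; cy_3 = 3; cz_3 = 4; h_3 = 3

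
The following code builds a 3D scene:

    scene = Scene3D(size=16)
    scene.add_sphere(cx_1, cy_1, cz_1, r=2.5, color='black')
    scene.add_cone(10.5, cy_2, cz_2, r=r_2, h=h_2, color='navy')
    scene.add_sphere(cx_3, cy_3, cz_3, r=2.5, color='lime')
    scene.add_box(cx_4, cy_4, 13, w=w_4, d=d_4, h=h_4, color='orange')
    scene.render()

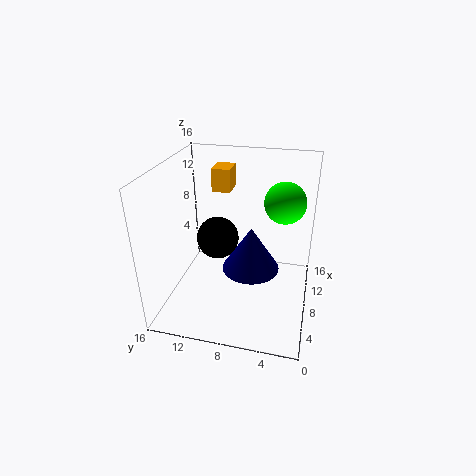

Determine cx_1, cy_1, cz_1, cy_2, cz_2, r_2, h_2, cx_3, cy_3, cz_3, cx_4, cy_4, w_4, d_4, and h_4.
cx_1 = 10; cy_1 = 11; cz_1 = 6.5; cy_2 = 7; cz_2 = 2.5; r_2 = 3.5; h_2 = 5.5; cx_3 = 13; cy_3 = 3.5; cz_3 = 10.5; cx_4 = 8.5; cy_4 = 9; w_4 = 2.5; d_4 = 2; h_4 = 2.5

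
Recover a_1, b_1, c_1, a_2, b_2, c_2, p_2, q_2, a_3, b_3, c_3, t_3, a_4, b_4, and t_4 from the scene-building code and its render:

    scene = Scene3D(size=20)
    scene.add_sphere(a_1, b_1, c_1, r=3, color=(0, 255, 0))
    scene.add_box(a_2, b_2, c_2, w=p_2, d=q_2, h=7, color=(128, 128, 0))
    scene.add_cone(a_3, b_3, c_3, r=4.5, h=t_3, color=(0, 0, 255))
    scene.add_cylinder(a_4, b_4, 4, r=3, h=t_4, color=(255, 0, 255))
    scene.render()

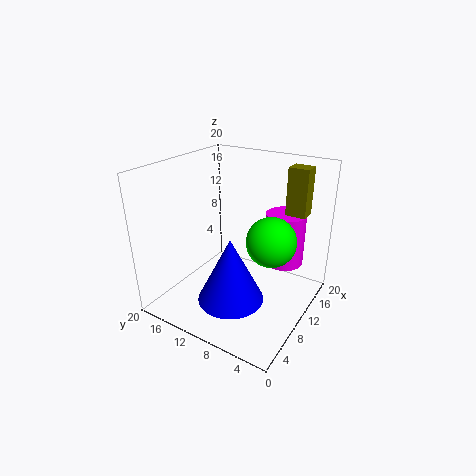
a_1 = 7
b_1 = 3.5
c_1 = 12.5
a_2 = 16.5
b_2 = 3
c_2 = 12
p_2 = 2.5
q_2 = 3
a_3 = 6.5
b_3 = 9
c_3 = 2.5
t_3 = 9
a_4 = 17
b_4 = 6
t_4 = 8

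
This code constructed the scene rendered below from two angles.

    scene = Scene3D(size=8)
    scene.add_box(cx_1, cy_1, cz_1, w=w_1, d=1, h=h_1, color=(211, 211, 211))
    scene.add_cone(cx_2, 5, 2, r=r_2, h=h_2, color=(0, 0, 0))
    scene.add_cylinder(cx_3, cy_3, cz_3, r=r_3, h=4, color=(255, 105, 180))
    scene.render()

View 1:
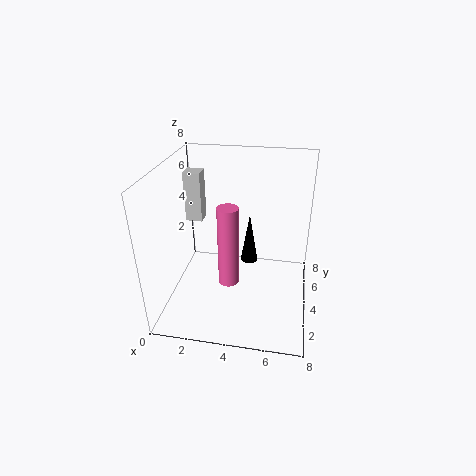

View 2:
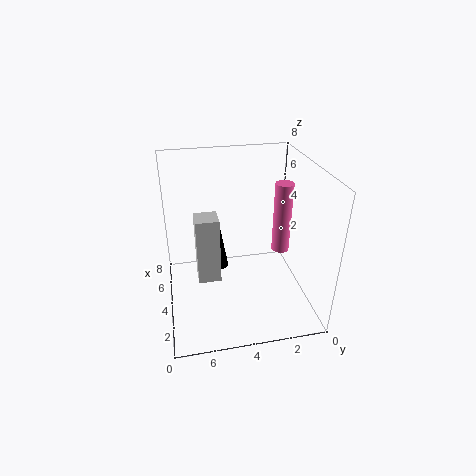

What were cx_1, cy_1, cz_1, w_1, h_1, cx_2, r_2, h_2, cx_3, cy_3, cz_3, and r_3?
cx_1 = 0.5
cy_1 = 5.5
cz_1 = 4
w_1 = 1
h_1 = 3
cx_2 = 4.5
r_2 = 0.5
h_2 = 3
cx_3 = 4
cy_3 = 1.5
cz_3 = 3
r_3 = 0.5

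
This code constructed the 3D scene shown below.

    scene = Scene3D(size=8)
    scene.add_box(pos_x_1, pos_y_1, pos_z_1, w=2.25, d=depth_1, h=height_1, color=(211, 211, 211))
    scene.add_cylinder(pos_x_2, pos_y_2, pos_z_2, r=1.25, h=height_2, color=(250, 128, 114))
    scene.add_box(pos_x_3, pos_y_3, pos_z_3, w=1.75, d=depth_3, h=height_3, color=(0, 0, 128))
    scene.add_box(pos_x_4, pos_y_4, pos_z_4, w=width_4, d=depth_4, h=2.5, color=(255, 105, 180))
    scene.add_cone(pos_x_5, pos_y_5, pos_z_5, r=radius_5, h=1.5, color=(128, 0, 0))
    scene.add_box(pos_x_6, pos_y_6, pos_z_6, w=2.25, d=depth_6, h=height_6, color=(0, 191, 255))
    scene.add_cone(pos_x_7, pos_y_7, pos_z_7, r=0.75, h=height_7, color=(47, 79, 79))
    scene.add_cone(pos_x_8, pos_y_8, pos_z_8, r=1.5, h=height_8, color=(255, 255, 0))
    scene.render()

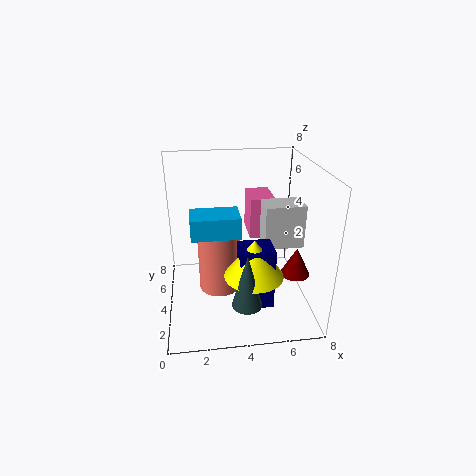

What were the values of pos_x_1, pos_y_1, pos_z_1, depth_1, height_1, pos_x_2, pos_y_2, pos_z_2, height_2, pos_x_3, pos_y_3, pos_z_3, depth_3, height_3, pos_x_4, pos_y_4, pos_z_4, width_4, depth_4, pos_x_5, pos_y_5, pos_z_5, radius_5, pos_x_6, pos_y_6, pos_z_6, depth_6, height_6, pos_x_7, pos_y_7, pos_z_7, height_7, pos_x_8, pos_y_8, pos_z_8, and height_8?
pos_x_1 = 5.5; pos_y_1 = 3.75; pos_z_1 = 3.25; depth_1 = 1.5; height_1 = 2.5; pos_x_2 = 3; pos_y_2 = 5; pos_z_2 = 0.25; height_2 = 4; pos_x_3 = 3.75; pos_y_3 = 1.25; pos_z_3 = 1.25; depth_3 = 1.5; height_3 = 3.25; pos_x_4 = 5; pos_y_4 = 5.75; pos_z_4 = 3; width_4 = 1.5; depth_4 = 2.25; pos_x_5 = 6.75; pos_y_5 = 2; pos_z_5 = 2.75; radius_5 = 0.75; pos_x_6 = 1.5; pos_y_6 = 1; pos_z_6 = 5.5; depth_6 = 1.5; height_6 = 1; pos_x_7 = 4; pos_y_7 = 0.75; pos_z_7 = 2; height_7 = 2.75; pos_x_8 = 4.5; pos_y_8 = 1.75; pos_z_8 = 3; height_8 = 2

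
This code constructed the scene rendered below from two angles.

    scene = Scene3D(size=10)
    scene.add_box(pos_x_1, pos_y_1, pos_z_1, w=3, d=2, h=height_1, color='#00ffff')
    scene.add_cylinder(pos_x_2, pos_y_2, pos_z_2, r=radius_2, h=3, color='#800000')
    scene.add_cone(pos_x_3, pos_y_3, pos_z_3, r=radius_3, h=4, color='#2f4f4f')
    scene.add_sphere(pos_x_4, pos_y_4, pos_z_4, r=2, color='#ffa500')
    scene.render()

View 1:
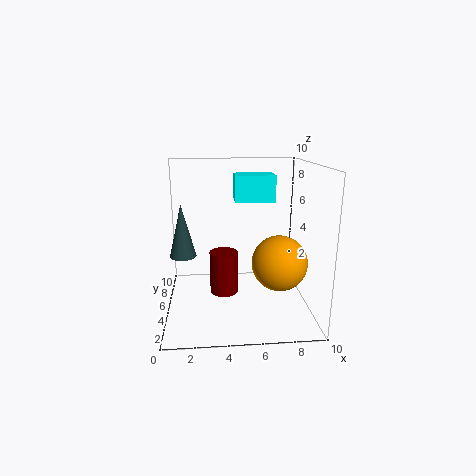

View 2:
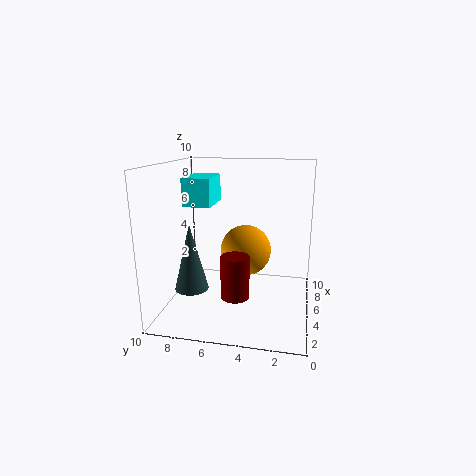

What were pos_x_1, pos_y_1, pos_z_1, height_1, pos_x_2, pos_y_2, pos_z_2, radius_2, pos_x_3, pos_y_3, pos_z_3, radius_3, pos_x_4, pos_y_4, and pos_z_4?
pos_x_1 = 5; pos_y_1 = 7; pos_z_1 = 7; height_1 = 2; pos_x_2 = 4; pos_y_2 = 5; pos_z_2 = 1; radius_2 = 1; pos_x_3 = 1; pos_y_3 = 7; pos_z_3 = 3; radius_3 = 1; pos_x_4 = 8; pos_y_4 = 5; pos_z_4 = 3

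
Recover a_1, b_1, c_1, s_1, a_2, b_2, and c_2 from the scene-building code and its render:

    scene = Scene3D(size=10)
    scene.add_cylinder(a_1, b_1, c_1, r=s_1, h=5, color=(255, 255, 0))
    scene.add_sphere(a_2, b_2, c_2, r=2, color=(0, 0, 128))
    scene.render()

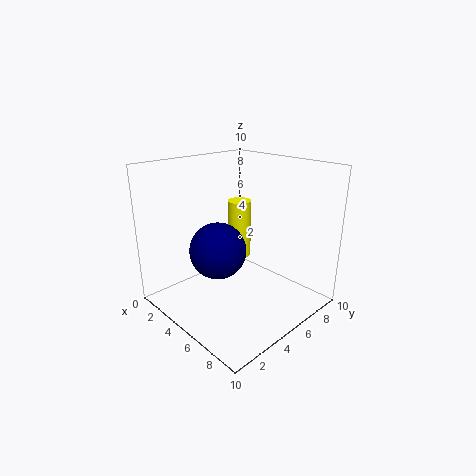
a_1 = 1; b_1 = 9; c_1 = 1; s_1 = 1; a_2 = 4; b_2 = 4; c_2 = 4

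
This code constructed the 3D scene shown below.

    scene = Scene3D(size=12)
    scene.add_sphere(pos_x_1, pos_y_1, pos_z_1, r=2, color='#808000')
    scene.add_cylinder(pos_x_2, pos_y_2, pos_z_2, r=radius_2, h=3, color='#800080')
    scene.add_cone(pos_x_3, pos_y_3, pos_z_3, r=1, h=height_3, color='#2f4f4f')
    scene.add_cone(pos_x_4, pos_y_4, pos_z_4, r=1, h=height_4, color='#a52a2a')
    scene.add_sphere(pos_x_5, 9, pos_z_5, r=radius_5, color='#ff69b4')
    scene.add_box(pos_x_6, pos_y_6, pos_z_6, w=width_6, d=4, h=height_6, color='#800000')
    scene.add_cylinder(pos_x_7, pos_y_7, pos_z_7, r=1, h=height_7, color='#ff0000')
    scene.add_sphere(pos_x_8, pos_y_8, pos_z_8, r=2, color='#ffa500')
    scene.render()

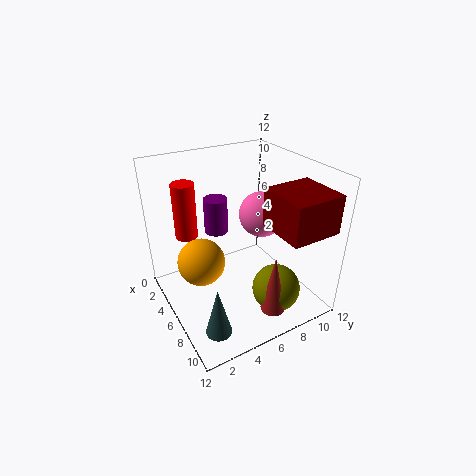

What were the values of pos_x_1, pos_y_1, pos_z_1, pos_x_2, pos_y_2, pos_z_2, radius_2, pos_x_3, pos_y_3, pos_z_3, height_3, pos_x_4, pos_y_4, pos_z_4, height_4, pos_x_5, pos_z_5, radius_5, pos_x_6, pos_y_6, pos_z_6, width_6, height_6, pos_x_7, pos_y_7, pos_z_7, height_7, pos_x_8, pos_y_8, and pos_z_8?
pos_x_1 = 9, pos_y_1 = 8, pos_z_1 = 2, pos_x_2 = 4, pos_y_2 = 5, pos_z_2 = 6, radius_2 = 1, pos_x_3 = 10, pos_y_3 = 2, pos_z_3 = 1, height_3 = 4, pos_x_4 = 10, pos_y_4 = 7, pos_z_4 = 1, height_4 = 5, pos_x_5 = 5, pos_z_5 = 7, radius_5 = 2, pos_x_6 = 8, pos_y_6 = 7, pos_z_6 = 8, width_6 = 4, height_6 = 3, pos_x_7 = 2, pos_y_7 = 3, pos_z_7 = 5, height_7 = 5, pos_x_8 = 5, pos_y_8 = 3, pos_z_8 = 4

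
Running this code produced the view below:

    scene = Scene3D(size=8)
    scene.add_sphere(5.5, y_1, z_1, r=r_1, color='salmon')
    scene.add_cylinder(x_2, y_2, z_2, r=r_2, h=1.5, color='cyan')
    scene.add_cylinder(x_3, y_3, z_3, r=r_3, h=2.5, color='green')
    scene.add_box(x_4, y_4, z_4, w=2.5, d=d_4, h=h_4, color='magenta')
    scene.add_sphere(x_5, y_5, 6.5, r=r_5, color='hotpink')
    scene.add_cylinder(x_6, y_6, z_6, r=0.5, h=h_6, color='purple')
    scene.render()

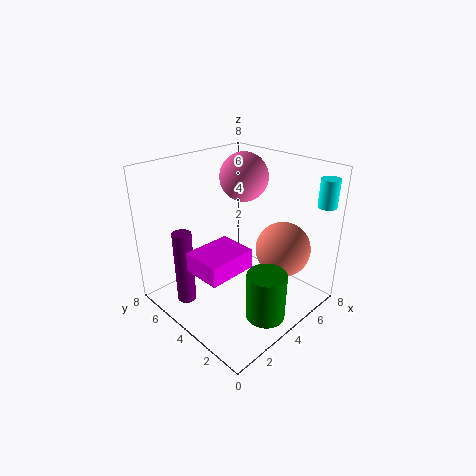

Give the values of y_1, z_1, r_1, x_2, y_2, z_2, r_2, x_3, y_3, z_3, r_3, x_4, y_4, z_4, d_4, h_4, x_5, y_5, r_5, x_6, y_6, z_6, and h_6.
y_1 = 2; z_1 = 3.5; r_1 = 1.5; x_2 = 7; y_2 = 0.5; z_2 = 6; r_2 = 0.5; x_3 = 3; y_3 = 1; z_3 = 1; r_3 = 1; x_4 = 0.5; y_4 = 2; z_4 = 3.5; d_4 = 2; h_4 = 1; x_5 = 6.5; y_5 = 6; r_5 = 1.5; x_6 = 1; y_6 = 5; z_6 = 1; h_6 = 4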